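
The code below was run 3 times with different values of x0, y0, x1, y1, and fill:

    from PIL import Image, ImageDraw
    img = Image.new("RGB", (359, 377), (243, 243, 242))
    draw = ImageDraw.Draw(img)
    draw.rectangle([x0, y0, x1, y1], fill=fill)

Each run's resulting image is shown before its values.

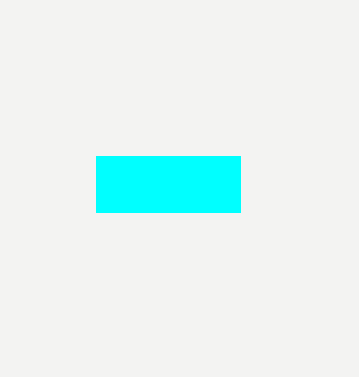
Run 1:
x0 = 96; y0 = 156; x1 = 240; y1 = 212; fill = 'cyan'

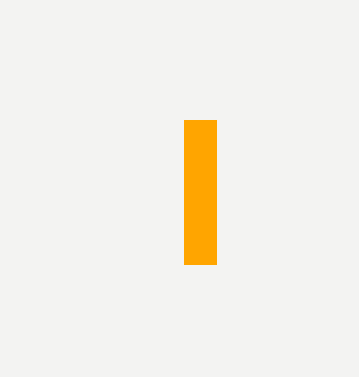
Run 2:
x0 = 184, y0 = 120, x1 = 216, y1 = 264, fill = 'orange'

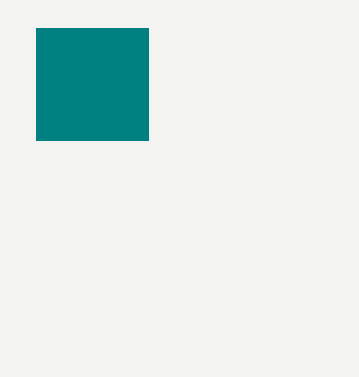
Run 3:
x0 = 36, y0 = 28, x1 = 148, y1 = 140, fill = 'teal'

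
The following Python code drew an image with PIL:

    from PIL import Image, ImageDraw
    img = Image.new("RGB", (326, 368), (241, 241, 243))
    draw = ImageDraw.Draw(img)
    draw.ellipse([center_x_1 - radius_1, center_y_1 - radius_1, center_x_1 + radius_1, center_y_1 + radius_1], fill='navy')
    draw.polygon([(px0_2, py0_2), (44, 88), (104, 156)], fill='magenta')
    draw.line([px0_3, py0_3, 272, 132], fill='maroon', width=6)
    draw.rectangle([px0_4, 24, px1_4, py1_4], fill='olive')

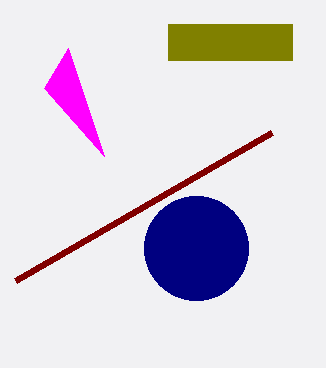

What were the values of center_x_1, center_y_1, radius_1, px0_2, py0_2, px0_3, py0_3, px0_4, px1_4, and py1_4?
center_x_1 = 196, center_y_1 = 248, radius_1 = 52, px0_2 = 68, py0_2 = 48, px0_3 = 16, py0_3 = 280, px0_4 = 168, px1_4 = 292, py1_4 = 60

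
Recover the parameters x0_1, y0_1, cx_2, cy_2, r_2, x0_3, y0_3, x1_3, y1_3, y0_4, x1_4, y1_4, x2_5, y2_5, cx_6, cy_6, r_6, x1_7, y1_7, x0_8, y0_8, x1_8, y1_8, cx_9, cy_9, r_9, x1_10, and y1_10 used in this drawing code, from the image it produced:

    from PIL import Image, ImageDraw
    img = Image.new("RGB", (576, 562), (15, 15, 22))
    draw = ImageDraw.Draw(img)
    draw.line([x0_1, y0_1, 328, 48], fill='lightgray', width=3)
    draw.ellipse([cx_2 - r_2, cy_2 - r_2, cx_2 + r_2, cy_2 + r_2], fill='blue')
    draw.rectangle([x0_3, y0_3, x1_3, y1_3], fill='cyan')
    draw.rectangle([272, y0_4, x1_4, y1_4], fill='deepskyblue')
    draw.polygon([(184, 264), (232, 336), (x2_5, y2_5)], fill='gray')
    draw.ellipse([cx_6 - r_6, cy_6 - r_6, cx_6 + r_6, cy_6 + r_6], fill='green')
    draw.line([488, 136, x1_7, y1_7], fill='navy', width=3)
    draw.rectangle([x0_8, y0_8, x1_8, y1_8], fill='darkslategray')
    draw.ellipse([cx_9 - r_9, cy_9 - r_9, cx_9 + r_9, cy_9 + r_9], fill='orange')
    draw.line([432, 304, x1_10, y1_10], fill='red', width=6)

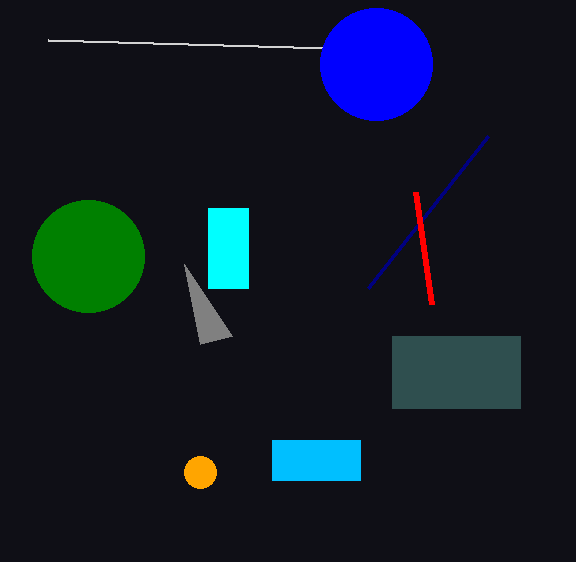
x0_1 = 48; y0_1 = 40; cx_2 = 376; cy_2 = 64; r_2 = 56; x0_3 = 208; y0_3 = 208; x1_3 = 248; y1_3 = 288; y0_4 = 440; x1_4 = 360; y1_4 = 480; x2_5 = 200; y2_5 = 344; cx_6 = 88; cy_6 = 256; r_6 = 56; x1_7 = 368; y1_7 = 288; x0_8 = 392; y0_8 = 336; x1_8 = 520; y1_8 = 408; cx_9 = 200; cy_9 = 472; r_9 = 16; x1_10 = 416; y1_10 = 192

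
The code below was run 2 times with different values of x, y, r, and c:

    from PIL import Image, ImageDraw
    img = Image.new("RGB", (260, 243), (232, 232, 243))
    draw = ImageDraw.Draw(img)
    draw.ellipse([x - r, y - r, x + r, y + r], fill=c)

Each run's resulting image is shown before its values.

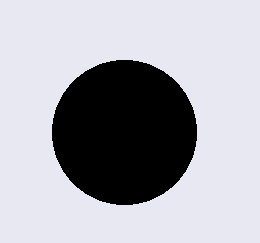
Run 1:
x = 124; y = 132; r = 72; c = 'black'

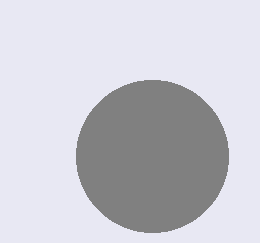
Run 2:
x = 152; y = 156; r = 76; c = 'gray'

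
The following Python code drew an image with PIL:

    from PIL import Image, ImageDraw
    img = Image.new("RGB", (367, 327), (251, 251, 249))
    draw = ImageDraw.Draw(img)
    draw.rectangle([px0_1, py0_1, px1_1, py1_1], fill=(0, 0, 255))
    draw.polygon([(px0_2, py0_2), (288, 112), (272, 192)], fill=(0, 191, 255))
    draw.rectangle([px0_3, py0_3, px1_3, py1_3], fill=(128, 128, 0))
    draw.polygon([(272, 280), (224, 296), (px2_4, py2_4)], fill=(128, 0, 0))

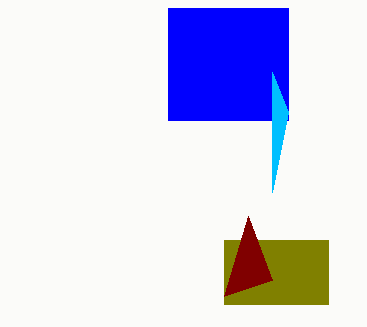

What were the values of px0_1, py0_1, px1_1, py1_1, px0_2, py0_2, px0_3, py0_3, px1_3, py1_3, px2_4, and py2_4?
px0_1 = 168; py0_1 = 8; px1_1 = 288; py1_1 = 120; px0_2 = 272; py0_2 = 72; px0_3 = 224; py0_3 = 240; px1_3 = 328; py1_3 = 304; px2_4 = 248; py2_4 = 216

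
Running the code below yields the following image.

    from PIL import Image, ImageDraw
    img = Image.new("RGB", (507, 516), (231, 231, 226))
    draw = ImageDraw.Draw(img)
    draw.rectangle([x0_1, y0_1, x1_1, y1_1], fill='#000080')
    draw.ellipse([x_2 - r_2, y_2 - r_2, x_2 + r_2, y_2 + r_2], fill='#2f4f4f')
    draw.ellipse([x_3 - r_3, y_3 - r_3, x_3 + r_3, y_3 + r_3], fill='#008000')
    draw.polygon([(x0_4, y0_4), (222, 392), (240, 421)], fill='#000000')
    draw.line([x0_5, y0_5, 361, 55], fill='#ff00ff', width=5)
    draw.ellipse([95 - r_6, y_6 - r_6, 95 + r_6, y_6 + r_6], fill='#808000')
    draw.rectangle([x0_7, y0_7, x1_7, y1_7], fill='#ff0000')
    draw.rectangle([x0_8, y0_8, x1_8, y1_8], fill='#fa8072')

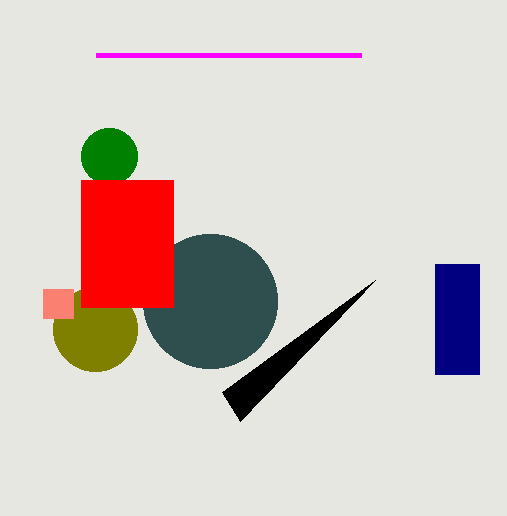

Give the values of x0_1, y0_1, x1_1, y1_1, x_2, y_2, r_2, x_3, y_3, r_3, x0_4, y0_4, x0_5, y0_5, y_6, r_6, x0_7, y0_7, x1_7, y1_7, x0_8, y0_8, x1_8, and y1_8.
x0_1 = 435, y0_1 = 264, x1_1 = 479, y1_1 = 374, x_2 = 210, y_2 = 301, r_2 = 67, x_3 = 109, y_3 = 156, r_3 = 28, x0_4 = 375, y0_4 = 280, x0_5 = 96, y0_5 = 55, y_6 = 329, r_6 = 42, x0_7 = 81, y0_7 = 180, x1_7 = 173, y1_7 = 307, x0_8 = 43, y0_8 = 289, x1_8 = 73, y1_8 = 318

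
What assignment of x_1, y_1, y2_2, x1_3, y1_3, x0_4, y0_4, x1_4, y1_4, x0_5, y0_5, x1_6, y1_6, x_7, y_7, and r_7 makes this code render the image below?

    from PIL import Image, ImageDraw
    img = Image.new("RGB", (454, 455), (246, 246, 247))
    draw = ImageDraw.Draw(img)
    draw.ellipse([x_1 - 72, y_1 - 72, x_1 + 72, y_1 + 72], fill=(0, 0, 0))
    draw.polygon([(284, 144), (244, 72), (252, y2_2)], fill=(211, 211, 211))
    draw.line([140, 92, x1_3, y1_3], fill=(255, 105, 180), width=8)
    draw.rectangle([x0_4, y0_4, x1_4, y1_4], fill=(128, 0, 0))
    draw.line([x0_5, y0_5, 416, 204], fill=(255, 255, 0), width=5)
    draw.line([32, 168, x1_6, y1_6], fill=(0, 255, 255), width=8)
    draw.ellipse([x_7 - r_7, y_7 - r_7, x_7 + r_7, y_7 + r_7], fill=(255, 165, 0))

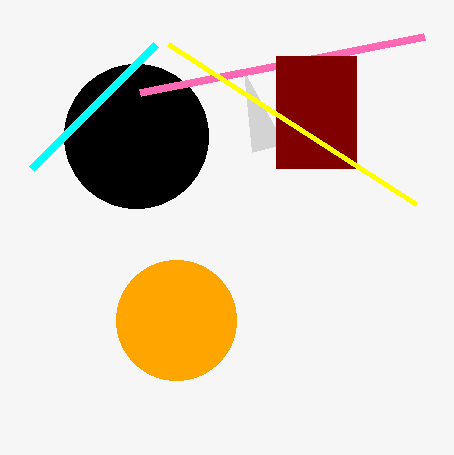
x_1 = 136, y_1 = 136, y2_2 = 152, x1_3 = 424, y1_3 = 36, x0_4 = 276, y0_4 = 56, x1_4 = 356, y1_4 = 168, x0_5 = 168, y0_5 = 44, x1_6 = 156, y1_6 = 44, x_7 = 176, y_7 = 320, r_7 = 60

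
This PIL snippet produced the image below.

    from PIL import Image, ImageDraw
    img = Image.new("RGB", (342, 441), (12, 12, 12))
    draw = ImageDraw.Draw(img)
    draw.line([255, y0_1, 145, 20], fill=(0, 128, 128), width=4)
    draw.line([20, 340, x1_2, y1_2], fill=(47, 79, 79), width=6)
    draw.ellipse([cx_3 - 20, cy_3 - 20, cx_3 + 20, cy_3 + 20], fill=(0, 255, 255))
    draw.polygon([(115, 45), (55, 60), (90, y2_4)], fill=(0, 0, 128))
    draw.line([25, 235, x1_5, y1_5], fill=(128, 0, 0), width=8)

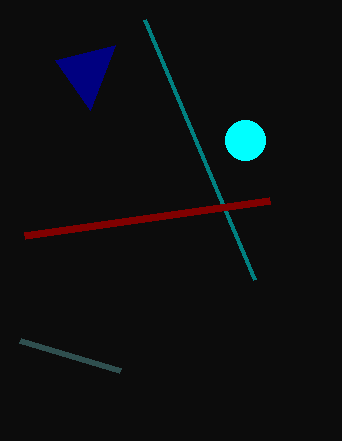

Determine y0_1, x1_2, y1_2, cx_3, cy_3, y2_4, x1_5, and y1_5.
y0_1 = 280
x1_2 = 120
y1_2 = 370
cx_3 = 245
cy_3 = 140
y2_4 = 110
x1_5 = 270
y1_5 = 200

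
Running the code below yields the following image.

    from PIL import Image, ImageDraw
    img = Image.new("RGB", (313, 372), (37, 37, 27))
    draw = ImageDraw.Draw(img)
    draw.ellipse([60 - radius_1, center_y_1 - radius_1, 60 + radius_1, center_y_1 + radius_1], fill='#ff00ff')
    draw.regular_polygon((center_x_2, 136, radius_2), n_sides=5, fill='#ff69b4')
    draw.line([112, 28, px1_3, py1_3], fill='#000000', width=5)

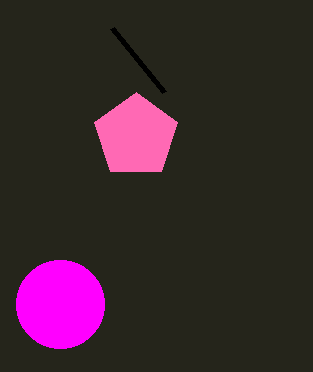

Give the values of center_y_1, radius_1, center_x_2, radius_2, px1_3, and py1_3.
center_y_1 = 304; radius_1 = 44; center_x_2 = 136; radius_2 = 44; px1_3 = 164; py1_3 = 92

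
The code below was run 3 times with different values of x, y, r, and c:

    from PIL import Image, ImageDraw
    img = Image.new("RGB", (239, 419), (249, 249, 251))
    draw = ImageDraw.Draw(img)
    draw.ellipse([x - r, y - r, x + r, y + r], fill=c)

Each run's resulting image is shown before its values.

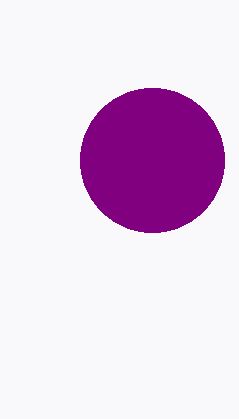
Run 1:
x = 152, y = 160, r = 72, c = 'purple'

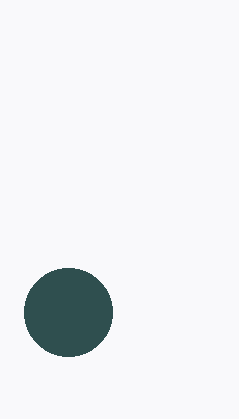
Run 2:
x = 68, y = 312, r = 44, c = 'darkslategray'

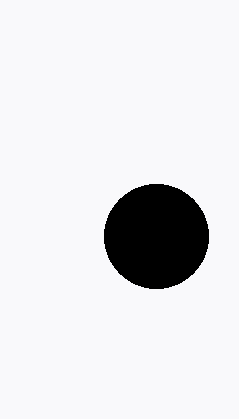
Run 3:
x = 156; y = 236; r = 52; c = 'black'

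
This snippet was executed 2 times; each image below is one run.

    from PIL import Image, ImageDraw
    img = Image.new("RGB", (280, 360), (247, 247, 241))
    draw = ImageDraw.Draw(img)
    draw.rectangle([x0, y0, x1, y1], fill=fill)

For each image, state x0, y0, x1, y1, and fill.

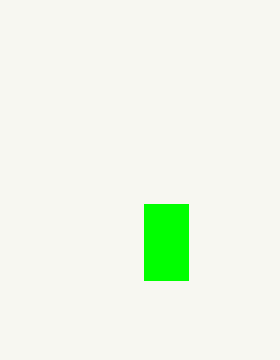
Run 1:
x0 = 144
y0 = 204
x1 = 188
y1 = 280
fill = 'lime'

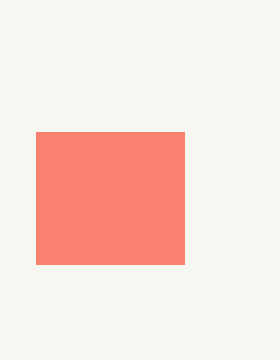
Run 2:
x0 = 36; y0 = 132; x1 = 184; y1 = 264; fill = 'salmon'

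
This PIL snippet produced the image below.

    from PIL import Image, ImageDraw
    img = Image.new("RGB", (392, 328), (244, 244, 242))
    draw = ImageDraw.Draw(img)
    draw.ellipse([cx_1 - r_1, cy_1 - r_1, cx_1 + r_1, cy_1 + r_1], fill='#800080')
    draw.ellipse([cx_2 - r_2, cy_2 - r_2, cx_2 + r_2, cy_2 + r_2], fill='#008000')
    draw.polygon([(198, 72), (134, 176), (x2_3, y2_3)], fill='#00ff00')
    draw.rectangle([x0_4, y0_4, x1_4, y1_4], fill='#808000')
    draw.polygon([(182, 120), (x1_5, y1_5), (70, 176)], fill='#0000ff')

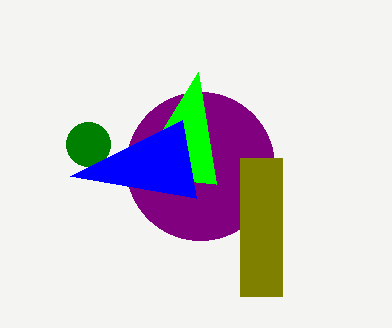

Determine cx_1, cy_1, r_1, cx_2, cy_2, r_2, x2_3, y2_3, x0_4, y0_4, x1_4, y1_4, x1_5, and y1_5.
cx_1 = 200, cy_1 = 166, r_1 = 74, cx_2 = 88, cy_2 = 144, r_2 = 22, x2_3 = 216, y2_3 = 184, x0_4 = 240, y0_4 = 158, x1_4 = 282, y1_4 = 296, x1_5 = 196, y1_5 = 198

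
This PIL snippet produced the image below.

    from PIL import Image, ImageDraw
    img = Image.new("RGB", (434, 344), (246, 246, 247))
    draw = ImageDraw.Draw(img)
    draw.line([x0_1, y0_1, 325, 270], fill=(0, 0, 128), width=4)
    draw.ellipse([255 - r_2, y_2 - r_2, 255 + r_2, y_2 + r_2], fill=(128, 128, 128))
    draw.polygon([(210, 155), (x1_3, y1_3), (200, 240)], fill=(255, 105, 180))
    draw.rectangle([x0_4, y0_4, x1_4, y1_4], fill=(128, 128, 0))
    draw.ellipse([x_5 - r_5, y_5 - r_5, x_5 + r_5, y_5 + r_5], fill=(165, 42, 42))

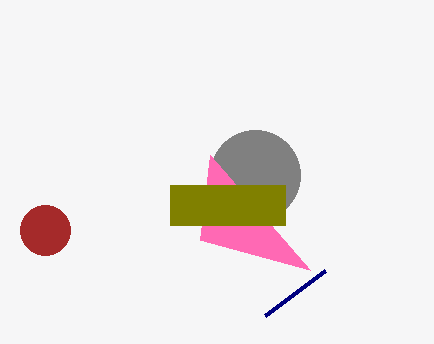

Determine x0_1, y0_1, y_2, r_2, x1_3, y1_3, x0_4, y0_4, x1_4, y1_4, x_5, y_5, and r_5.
x0_1 = 265, y0_1 = 315, y_2 = 175, r_2 = 45, x1_3 = 310, y1_3 = 270, x0_4 = 170, y0_4 = 185, x1_4 = 285, y1_4 = 225, x_5 = 45, y_5 = 230, r_5 = 25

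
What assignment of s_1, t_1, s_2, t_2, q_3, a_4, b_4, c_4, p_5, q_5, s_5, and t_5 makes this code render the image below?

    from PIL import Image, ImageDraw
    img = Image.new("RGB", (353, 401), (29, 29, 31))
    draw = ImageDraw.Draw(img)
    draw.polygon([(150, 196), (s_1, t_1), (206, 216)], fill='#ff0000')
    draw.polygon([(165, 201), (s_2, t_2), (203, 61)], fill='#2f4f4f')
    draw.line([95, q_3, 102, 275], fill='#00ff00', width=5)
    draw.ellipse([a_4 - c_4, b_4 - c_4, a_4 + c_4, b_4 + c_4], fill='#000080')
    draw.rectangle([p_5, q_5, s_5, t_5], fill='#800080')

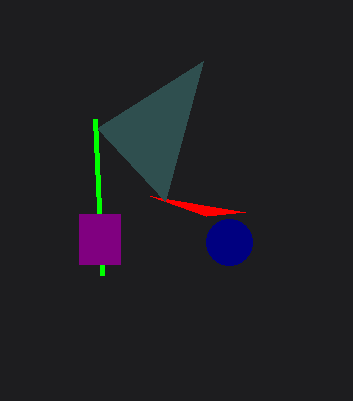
s_1 = 245; t_1 = 212; s_2 = 97; t_2 = 128; q_3 = 119; a_4 = 229; b_4 = 242; c_4 = 23; p_5 = 79; q_5 = 214; s_5 = 120; t_5 = 264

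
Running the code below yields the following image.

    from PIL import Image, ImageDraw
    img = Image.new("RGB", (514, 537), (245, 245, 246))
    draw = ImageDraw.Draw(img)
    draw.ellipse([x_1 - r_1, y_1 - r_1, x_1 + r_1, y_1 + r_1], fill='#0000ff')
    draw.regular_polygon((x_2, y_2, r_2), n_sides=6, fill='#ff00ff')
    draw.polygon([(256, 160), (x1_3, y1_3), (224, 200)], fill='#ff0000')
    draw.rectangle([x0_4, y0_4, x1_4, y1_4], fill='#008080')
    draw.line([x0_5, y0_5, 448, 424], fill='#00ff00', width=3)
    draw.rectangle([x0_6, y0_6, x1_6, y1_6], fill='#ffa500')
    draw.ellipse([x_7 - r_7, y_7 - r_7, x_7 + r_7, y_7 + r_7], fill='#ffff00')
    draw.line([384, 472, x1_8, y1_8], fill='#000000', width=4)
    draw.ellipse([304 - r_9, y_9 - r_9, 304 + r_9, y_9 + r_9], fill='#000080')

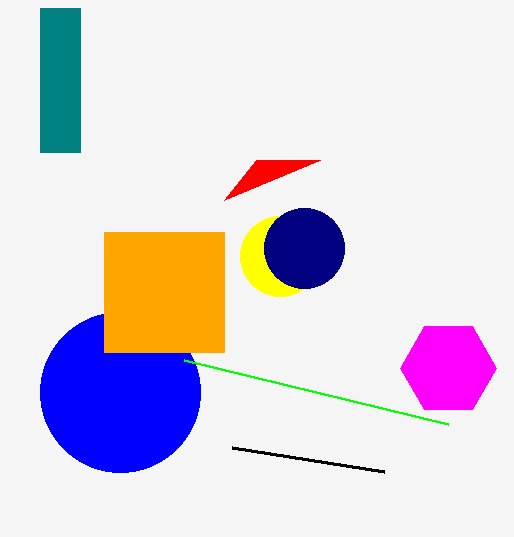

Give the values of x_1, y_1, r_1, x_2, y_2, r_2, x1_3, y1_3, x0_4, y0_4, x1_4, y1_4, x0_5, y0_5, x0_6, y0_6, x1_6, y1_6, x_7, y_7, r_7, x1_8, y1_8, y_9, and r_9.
x_1 = 120, y_1 = 392, r_1 = 80, x_2 = 448, y_2 = 368, r_2 = 48, x1_3 = 320, y1_3 = 160, x0_4 = 40, y0_4 = 8, x1_4 = 80, y1_4 = 152, x0_5 = 184, y0_5 = 360, x0_6 = 104, y0_6 = 232, x1_6 = 224, y1_6 = 352, x_7 = 280, y_7 = 256, r_7 = 40, x1_8 = 232, y1_8 = 448, y_9 = 248, r_9 = 40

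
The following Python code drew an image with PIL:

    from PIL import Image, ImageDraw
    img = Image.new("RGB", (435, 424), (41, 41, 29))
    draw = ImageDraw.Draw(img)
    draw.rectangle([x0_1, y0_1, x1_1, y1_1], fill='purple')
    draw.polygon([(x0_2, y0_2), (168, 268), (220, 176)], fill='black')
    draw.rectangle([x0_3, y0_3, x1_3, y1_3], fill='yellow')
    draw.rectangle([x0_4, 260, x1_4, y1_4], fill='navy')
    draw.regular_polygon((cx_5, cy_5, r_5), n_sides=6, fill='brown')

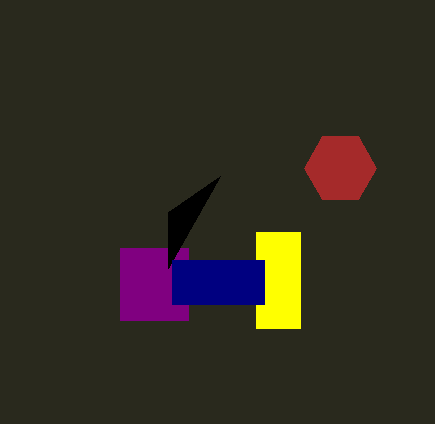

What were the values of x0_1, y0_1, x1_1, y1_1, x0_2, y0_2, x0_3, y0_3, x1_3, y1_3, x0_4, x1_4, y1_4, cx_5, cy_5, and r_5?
x0_1 = 120
y0_1 = 248
x1_1 = 188
y1_1 = 320
x0_2 = 168
y0_2 = 212
x0_3 = 256
y0_3 = 232
x1_3 = 300
y1_3 = 328
x0_4 = 172
x1_4 = 264
y1_4 = 304
cx_5 = 340
cy_5 = 168
r_5 = 36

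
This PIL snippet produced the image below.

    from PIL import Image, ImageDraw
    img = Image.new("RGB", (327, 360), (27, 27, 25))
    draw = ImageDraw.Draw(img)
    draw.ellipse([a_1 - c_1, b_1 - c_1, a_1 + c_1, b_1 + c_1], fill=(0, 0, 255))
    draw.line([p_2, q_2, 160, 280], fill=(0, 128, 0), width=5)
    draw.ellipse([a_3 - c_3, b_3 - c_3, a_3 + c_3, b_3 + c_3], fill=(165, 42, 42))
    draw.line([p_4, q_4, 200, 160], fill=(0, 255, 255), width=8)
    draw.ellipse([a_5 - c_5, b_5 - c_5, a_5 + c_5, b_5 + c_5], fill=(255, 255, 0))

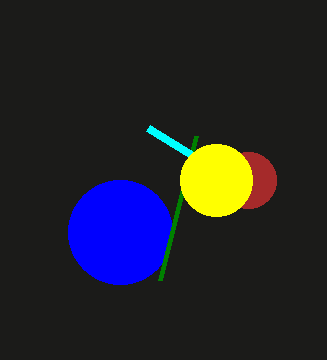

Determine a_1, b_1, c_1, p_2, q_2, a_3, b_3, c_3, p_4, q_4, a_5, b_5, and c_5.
a_1 = 120
b_1 = 232
c_1 = 52
p_2 = 196
q_2 = 136
a_3 = 248
b_3 = 180
c_3 = 28
p_4 = 148
q_4 = 128
a_5 = 216
b_5 = 180
c_5 = 36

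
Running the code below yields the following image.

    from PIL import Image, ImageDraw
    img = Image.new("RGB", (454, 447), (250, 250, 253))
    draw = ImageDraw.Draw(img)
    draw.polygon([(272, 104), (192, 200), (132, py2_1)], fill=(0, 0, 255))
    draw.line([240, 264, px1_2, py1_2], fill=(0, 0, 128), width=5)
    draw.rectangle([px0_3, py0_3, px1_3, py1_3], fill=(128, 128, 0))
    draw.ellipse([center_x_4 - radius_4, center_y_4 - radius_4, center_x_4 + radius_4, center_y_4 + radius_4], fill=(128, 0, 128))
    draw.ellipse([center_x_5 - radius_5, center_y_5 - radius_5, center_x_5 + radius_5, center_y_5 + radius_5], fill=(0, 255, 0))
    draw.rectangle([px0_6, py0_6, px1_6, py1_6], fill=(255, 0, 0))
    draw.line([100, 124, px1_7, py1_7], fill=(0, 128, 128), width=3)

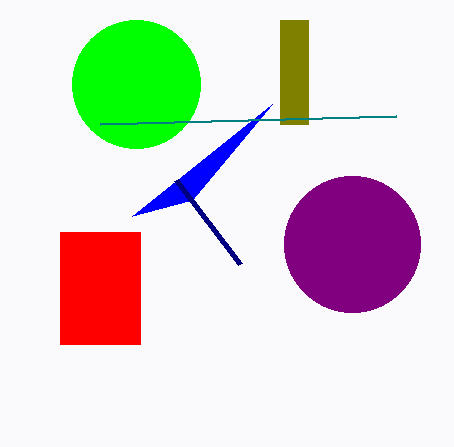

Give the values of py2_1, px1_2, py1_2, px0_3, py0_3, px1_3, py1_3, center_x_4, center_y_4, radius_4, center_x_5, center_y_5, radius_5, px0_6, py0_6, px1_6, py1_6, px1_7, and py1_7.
py2_1 = 216; px1_2 = 176; py1_2 = 180; px0_3 = 280; py0_3 = 20; px1_3 = 308; py1_3 = 124; center_x_4 = 352; center_y_4 = 244; radius_4 = 68; center_x_5 = 136; center_y_5 = 84; radius_5 = 64; px0_6 = 60; py0_6 = 232; px1_6 = 140; py1_6 = 344; px1_7 = 396; py1_7 = 116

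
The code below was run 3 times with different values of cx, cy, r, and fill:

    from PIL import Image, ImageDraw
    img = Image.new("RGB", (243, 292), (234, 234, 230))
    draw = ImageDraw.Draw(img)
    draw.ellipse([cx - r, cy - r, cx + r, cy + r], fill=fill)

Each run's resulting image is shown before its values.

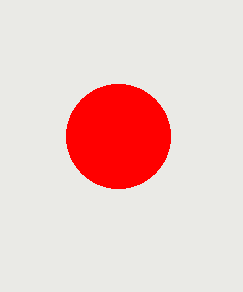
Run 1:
cx = 118
cy = 136
r = 52
fill = 'red'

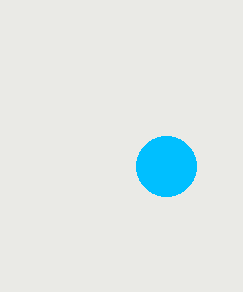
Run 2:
cx = 166; cy = 166; r = 30; fill = 'deepskyblue'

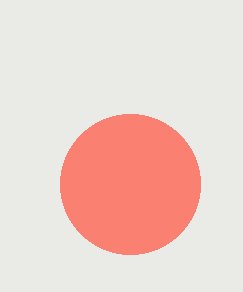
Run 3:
cx = 130
cy = 184
r = 70
fill = 'salmon'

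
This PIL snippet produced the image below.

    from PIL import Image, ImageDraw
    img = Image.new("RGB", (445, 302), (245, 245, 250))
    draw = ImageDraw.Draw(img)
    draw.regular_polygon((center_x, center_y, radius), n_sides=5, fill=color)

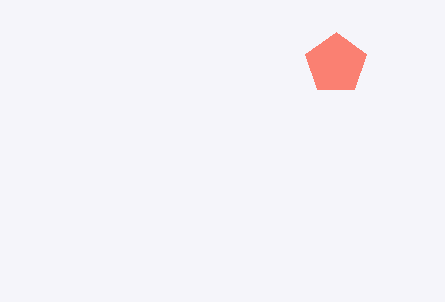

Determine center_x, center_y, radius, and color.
center_x = 336; center_y = 64; radius = 32; color = 'salmon'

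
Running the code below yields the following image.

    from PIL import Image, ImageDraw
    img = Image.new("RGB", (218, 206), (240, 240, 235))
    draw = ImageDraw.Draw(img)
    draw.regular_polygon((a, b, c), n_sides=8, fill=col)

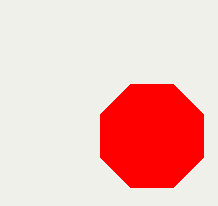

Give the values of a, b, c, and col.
a = 152, b = 136, c = 56, col = 'red'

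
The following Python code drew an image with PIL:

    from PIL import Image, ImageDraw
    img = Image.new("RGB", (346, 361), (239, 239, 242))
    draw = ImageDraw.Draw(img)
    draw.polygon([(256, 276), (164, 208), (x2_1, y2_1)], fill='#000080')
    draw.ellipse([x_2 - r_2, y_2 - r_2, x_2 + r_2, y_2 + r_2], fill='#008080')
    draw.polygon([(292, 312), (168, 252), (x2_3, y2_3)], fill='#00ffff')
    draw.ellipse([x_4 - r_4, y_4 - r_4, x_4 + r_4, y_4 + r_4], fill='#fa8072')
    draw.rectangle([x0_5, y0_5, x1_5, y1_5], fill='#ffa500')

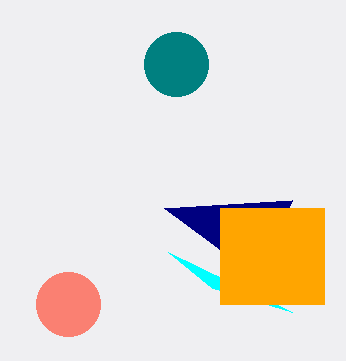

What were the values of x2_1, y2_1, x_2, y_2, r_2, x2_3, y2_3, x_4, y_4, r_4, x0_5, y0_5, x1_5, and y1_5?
x2_1 = 292; y2_1 = 200; x_2 = 176; y_2 = 64; r_2 = 32; x2_3 = 212; y2_3 = 288; x_4 = 68; y_4 = 304; r_4 = 32; x0_5 = 220; y0_5 = 208; x1_5 = 324; y1_5 = 304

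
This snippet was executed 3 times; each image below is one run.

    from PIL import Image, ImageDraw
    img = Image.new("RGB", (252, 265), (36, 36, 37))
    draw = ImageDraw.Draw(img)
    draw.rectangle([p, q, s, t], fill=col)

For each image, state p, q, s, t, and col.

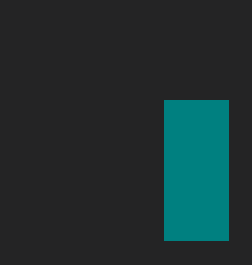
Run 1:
p = 164, q = 100, s = 228, t = 240, col = 'teal'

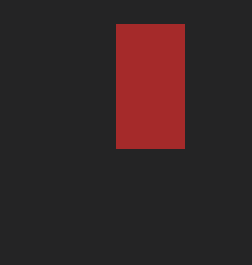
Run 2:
p = 116
q = 24
s = 184
t = 148
col = 'brown'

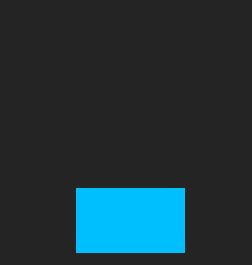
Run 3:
p = 76
q = 188
s = 184
t = 252
col = 'deepskyblue'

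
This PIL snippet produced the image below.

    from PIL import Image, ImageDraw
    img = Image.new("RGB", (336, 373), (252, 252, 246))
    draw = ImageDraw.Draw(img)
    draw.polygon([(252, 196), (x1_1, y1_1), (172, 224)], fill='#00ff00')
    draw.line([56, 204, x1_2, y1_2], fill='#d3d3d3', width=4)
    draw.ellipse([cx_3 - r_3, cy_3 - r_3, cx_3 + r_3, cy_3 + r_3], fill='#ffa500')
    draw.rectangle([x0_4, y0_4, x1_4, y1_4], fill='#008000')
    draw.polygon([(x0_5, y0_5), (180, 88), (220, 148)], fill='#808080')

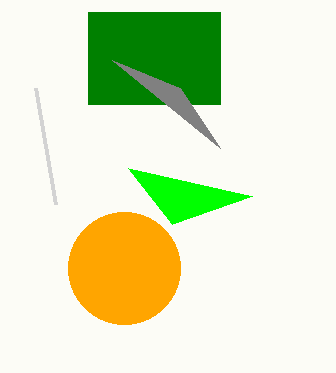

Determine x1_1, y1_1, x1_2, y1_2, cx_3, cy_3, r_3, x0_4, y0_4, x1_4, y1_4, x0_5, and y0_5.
x1_1 = 128
y1_1 = 168
x1_2 = 36
y1_2 = 88
cx_3 = 124
cy_3 = 268
r_3 = 56
x0_4 = 88
y0_4 = 12
x1_4 = 220
y1_4 = 104
x0_5 = 112
y0_5 = 60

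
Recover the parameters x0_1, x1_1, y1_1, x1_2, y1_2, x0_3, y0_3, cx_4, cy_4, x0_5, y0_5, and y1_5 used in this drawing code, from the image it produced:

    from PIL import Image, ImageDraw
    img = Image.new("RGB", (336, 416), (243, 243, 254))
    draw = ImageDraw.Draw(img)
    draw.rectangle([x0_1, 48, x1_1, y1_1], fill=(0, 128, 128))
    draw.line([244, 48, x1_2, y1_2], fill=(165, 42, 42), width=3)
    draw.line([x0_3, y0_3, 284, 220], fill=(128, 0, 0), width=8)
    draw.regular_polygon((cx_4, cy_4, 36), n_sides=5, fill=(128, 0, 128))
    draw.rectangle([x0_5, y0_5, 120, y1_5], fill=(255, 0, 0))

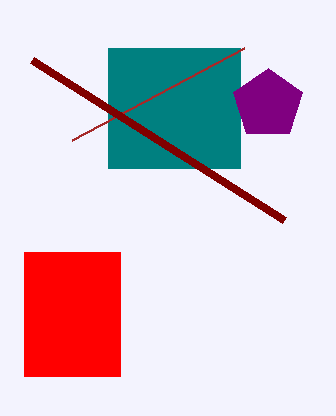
x0_1 = 108, x1_1 = 240, y1_1 = 168, x1_2 = 72, y1_2 = 140, x0_3 = 32, y0_3 = 60, cx_4 = 268, cy_4 = 104, x0_5 = 24, y0_5 = 252, y1_5 = 376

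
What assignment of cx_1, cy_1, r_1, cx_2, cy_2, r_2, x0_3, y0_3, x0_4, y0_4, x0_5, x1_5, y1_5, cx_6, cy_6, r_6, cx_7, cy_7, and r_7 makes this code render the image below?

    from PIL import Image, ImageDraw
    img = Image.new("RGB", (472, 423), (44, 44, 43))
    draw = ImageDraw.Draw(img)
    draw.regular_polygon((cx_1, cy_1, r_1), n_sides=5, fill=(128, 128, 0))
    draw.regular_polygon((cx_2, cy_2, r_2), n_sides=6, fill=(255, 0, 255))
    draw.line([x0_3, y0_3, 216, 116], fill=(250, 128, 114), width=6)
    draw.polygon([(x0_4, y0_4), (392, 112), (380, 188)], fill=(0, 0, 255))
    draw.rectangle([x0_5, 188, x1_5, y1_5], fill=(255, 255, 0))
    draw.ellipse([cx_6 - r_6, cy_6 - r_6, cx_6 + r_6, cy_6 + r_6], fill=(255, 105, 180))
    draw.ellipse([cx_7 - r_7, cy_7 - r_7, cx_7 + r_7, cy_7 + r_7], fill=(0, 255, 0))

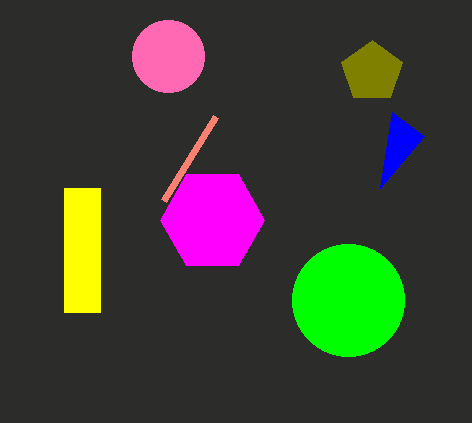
cx_1 = 372; cy_1 = 72; r_1 = 32; cx_2 = 212; cy_2 = 220; r_2 = 52; x0_3 = 164; y0_3 = 200; x0_4 = 424; y0_4 = 136; x0_5 = 64; x1_5 = 100; y1_5 = 312; cx_6 = 168; cy_6 = 56; r_6 = 36; cx_7 = 348; cy_7 = 300; r_7 = 56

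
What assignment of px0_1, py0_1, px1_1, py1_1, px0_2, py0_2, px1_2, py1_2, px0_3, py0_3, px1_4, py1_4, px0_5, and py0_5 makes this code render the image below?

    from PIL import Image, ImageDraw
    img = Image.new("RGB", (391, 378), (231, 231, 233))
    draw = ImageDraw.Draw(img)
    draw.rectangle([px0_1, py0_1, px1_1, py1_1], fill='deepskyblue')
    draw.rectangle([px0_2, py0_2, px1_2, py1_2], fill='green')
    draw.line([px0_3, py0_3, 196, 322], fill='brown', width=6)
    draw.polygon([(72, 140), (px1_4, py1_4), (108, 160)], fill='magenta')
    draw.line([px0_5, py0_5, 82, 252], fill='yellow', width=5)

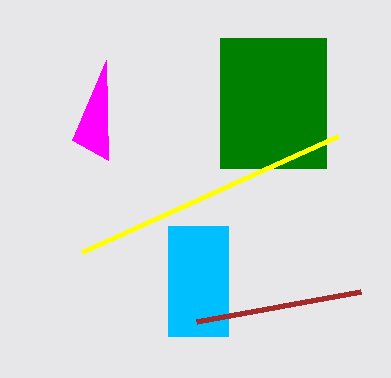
px0_1 = 168; py0_1 = 226; px1_1 = 228; py1_1 = 336; px0_2 = 220; py0_2 = 38; px1_2 = 326; py1_2 = 168; px0_3 = 360; py0_3 = 292; px1_4 = 106; py1_4 = 60; px0_5 = 338; py0_5 = 136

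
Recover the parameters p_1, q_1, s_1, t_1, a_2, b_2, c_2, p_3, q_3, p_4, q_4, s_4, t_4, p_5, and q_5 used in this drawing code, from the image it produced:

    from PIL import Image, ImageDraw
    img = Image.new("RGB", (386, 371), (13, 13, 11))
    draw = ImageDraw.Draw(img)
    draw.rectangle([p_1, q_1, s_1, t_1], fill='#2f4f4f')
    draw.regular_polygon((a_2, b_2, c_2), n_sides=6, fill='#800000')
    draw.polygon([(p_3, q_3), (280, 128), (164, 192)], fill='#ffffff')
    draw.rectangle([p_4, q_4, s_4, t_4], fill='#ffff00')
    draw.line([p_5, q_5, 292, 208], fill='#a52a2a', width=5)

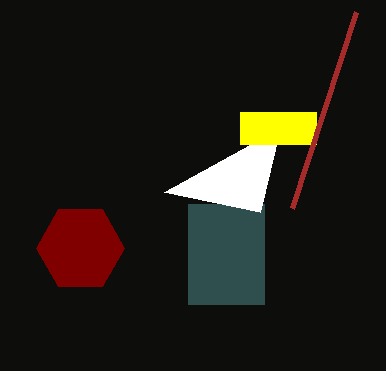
p_1 = 188; q_1 = 204; s_1 = 264; t_1 = 304; a_2 = 80; b_2 = 248; c_2 = 44; p_3 = 260; q_3 = 212; p_4 = 240; q_4 = 112; s_4 = 316; t_4 = 144; p_5 = 356; q_5 = 12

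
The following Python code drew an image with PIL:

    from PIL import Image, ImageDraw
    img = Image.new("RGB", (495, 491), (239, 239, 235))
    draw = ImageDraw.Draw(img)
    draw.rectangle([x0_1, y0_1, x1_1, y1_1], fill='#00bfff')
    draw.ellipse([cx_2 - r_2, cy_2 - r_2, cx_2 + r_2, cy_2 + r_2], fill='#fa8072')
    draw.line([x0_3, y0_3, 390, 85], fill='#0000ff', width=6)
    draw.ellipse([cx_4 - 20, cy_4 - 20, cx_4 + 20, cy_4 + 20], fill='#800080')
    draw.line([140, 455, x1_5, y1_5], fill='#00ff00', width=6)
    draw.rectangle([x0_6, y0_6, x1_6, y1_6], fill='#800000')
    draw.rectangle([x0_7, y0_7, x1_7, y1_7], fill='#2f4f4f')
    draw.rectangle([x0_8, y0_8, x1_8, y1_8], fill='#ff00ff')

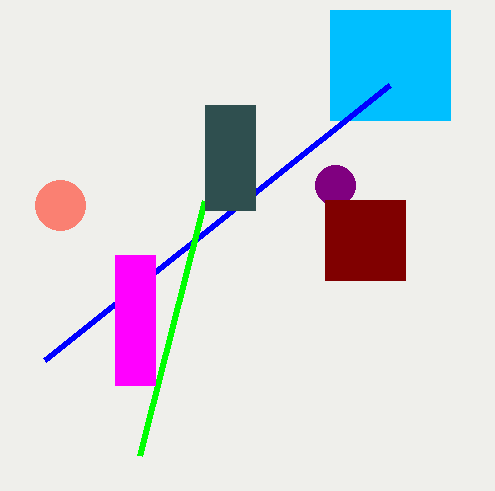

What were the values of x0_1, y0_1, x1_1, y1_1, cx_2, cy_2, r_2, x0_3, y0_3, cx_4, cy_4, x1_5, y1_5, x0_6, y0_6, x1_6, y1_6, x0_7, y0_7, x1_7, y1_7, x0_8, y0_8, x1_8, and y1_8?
x0_1 = 330
y0_1 = 10
x1_1 = 450
y1_1 = 120
cx_2 = 60
cy_2 = 205
r_2 = 25
x0_3 = 45
y0_3 = 360
cx_4 = 335
cy_4 = 185
x1_5 = 205
y1_5 = 200
x0_6 = 325
y0_6 = 200
x1_6 = 405
y1_6 = 280
x0_7 = 205
y0_7 = 105
x1_7 = 255
y1_7 = 210
x0_8 = 115
y0_8 = 255
x1_8 = 155
y1_8 = 385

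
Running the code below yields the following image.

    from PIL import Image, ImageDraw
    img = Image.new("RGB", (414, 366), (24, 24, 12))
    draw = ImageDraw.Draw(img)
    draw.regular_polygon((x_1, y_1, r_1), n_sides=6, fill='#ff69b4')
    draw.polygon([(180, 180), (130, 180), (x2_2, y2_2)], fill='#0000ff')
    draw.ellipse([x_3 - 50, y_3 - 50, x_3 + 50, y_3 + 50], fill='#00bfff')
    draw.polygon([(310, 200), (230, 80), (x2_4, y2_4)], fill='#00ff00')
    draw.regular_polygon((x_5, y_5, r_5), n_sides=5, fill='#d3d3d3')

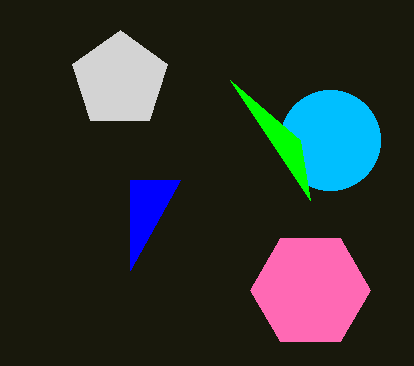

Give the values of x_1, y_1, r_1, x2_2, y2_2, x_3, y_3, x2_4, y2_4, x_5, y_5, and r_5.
x_1 = 310; y_1 = 290; r_1 = 60; x2_2 = 130; y2_2 = 270; x_3 = 330; y_3 = 140; x2_4 = 300; y2_4 = 140; x_5 = 120; y_5 = 80; r_5 = 50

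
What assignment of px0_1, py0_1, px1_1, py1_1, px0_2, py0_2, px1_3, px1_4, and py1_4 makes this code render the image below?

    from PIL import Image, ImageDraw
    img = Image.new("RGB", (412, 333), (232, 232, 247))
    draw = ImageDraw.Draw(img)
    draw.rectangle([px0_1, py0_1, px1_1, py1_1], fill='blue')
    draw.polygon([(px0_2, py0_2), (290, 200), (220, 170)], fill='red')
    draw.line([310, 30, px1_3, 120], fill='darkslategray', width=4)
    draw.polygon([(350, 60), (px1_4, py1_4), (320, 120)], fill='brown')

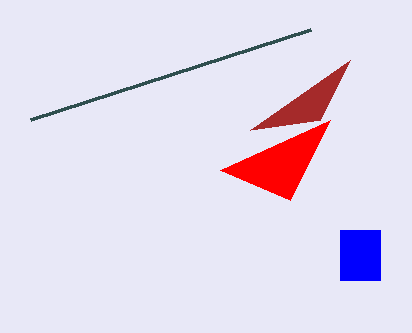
px0_1 = 340
py0_1 = 230
px1_1 = 380
py1_1 = 280
px0_2 = 330
py0_2 = 120
px1_3 = 30
px1_4 = 250
py1_4 = 130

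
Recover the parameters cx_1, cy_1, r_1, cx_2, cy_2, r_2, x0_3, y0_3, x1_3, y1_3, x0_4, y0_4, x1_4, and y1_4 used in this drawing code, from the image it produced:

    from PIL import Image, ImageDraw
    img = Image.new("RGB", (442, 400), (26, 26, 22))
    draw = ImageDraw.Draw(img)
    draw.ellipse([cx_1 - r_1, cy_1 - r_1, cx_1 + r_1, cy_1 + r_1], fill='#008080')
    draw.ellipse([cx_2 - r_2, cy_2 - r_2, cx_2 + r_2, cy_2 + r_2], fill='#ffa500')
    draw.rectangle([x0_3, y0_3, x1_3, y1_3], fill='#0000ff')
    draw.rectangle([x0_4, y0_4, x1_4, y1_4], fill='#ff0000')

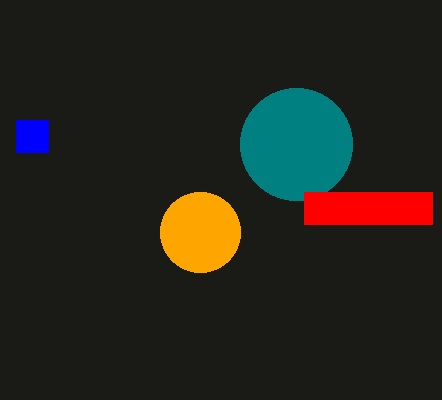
cx_1 = 296
cy_1 = 144
r_1 = 56
cx_2 = 200
cy_2 = 232
r_2 = 40
x0_3 = 16
y0_3 = 120
x1_3 = 48
y1_3 = 152
x0_4 = 304
y0_4 = 192
x1_4 = 432
y1_4 = 224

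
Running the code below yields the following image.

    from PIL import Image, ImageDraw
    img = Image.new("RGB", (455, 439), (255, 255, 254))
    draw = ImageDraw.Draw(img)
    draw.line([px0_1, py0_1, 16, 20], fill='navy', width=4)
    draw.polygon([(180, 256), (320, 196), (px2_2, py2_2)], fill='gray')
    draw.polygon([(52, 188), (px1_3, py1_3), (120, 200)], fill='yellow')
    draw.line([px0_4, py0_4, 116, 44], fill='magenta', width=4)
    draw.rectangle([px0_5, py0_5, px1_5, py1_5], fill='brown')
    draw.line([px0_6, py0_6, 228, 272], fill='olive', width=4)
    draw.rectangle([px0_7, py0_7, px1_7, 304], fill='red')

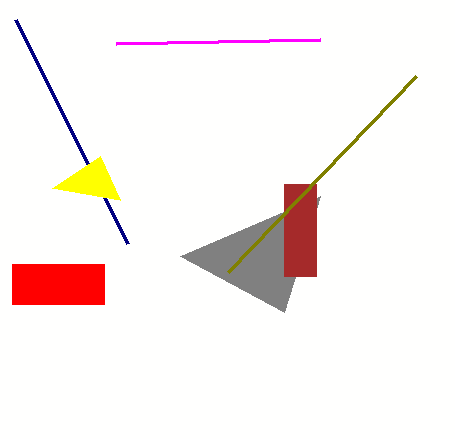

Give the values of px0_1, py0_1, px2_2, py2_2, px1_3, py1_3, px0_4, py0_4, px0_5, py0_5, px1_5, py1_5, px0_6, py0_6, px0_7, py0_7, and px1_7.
px0_1 = 128, py0_1 = 244, px2_2 = 284, py2_2 = 312, px1_3 = 100, py1_3 = 156, px0_4 = 320, py0_4 = 40, px0_5 = 284, py0_5 = 184, px1_5 = 316, py1_5 = 276, px0_6 = 416, py0_6 = 76, px0_7 = 12, py0_7 = 264, px1_7 = 104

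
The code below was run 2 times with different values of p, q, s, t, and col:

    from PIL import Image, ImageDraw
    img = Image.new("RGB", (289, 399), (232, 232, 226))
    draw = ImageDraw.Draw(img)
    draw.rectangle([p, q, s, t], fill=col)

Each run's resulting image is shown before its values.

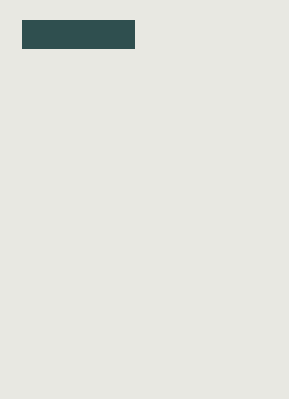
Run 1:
p = 22, q = 20, s = 134, t = 48, col = 'darkslategray'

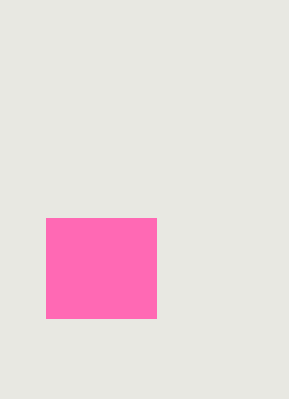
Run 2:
p = 46, q = 218, s = 156, t = 318, col = 'hotpink'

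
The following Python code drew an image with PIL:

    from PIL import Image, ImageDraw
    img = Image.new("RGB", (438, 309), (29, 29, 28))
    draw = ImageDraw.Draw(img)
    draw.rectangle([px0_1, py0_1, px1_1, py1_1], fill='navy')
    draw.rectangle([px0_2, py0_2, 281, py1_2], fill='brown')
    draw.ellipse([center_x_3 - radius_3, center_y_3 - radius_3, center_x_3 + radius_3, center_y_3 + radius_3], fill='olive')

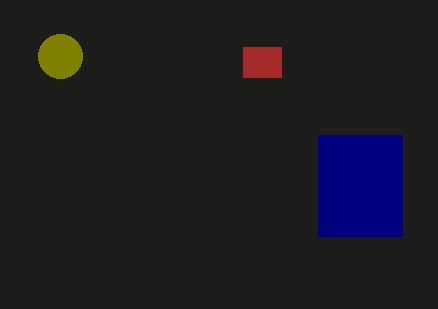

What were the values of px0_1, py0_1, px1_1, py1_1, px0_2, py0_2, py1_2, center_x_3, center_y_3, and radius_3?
px0_1 = 318
py0_1 = 135
px1_1 = 402
py1_1 = 236
px0_2 = 243
py0_2 = 47
py1_2 = 77
center_x_3 = 60
center_y_3 = 56
radius_3 = 22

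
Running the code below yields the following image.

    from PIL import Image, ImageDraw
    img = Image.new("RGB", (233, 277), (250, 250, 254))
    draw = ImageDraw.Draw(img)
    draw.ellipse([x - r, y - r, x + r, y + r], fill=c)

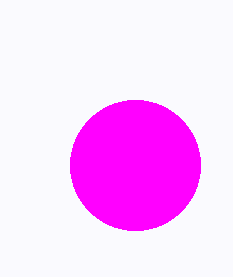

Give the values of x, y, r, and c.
x = 135
y = 165
r = 65
c = 'magenta'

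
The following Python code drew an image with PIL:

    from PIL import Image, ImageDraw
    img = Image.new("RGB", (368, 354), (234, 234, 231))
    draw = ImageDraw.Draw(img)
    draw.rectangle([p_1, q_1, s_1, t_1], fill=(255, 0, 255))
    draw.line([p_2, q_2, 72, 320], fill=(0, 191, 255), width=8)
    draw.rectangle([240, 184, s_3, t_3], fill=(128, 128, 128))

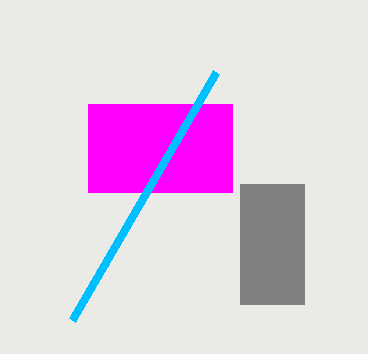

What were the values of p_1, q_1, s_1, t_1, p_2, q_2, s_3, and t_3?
p_1 = 88
q_1 = 104
s_1 = 232
t_1 = 192
p_2 = 216
q_2 = 72
s_3 = 304
t_3 = 304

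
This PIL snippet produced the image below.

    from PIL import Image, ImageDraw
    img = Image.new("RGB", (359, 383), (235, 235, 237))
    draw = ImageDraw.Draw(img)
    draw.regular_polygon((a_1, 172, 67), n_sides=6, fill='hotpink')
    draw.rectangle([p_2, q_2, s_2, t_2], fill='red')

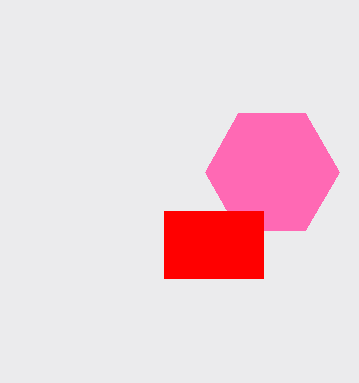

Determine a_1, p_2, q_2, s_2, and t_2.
a_1 = 272; p_2 = 164; q_2 = 211; s_2 = 263; t_2 = 278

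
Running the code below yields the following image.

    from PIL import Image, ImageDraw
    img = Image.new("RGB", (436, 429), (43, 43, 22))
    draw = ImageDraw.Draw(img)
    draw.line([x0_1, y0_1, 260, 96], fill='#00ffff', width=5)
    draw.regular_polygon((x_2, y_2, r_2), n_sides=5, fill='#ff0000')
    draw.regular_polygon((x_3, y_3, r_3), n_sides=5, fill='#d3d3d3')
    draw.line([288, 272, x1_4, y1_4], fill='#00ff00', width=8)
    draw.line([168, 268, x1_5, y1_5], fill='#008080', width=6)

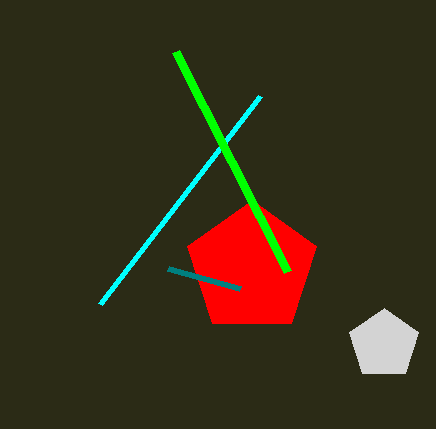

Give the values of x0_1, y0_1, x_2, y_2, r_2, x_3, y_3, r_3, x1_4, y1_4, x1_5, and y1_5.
x0_1 = 100
y0_1 = 304
x_2 = 252
y_2 = 268
r_2 = 68
x_3 = 384
y_3 = 344
r_3 = 36
x1_4 = 176
y1_4 = 52
x1_5 = 240
y1_5 = 288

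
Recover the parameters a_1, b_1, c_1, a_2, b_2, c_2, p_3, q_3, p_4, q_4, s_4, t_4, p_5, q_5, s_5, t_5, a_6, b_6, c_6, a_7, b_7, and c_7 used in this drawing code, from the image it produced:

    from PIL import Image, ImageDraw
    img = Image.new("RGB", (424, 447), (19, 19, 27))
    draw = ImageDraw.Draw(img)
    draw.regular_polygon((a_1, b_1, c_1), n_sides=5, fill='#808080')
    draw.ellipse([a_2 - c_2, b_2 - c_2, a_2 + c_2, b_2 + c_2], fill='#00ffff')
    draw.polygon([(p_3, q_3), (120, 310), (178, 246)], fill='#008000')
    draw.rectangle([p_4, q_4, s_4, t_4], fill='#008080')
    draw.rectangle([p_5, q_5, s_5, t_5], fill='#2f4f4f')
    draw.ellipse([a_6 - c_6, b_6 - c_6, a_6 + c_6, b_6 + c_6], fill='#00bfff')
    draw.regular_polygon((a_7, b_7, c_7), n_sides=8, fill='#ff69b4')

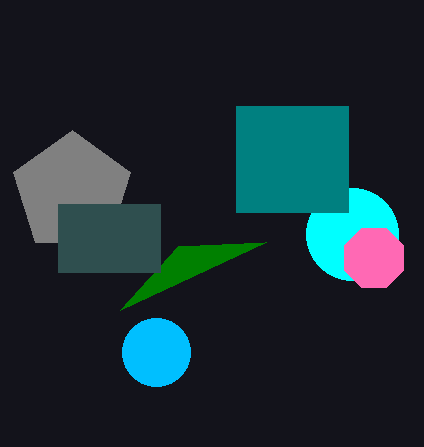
a_1 = 72
b_1 = 192
c_1 = 62
a_2 = 352
b_2 = 234
c_2 = 46
p_3 = 266
q_3 = 242
p_4 = 236
q_4 = 106
s_4 = 348
t_4 = 212
p_5 = 58
q_5 = 204
s_5 = 160
t_5 = 272
a_6 = 156
b_6 = 352
c_6 = 34
a_7 = 374
b_7 = 258
c_7 = 32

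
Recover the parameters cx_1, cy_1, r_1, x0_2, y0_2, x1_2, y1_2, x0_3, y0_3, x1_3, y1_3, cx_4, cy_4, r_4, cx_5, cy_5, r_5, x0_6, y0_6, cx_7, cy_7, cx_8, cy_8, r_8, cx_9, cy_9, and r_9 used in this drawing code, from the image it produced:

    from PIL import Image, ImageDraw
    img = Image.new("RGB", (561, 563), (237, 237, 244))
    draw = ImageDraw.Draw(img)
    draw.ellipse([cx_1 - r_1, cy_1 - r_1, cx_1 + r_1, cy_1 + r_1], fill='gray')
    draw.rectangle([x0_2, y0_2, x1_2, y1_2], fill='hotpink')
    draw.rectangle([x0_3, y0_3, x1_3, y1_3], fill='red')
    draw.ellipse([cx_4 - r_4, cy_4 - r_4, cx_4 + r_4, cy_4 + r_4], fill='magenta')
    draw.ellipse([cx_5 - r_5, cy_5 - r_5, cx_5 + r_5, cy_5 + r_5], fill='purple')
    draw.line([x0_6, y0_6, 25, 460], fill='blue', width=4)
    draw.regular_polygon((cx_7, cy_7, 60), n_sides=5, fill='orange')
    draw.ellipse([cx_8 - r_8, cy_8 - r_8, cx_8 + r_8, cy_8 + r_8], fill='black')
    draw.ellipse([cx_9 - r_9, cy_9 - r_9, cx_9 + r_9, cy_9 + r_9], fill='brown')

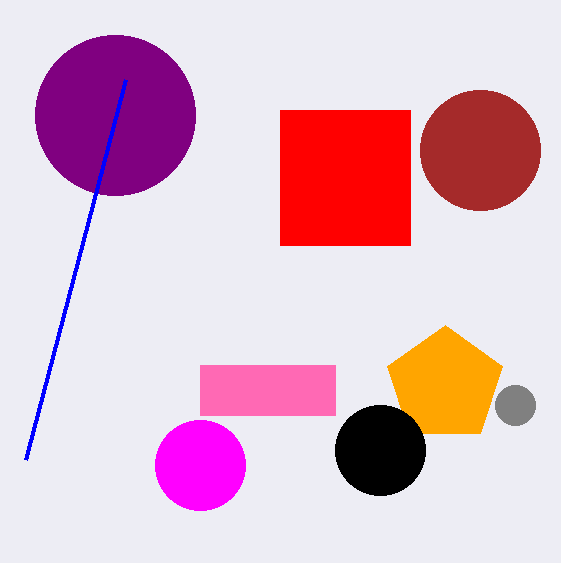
cx_1 = 515; cy_1 = 405; r_1 = 20; x0_2 = 200; y0_2 = 365; x1_2 = 335; y1_2 = 415; x0_3 = 280; y0_3 = 110; x1_3 = 410; y1_3 = 245; cx_4 = 200; cy_4 = 465; r_4 = 45; cx_5 = 115; cy_5 = 115; r_5 = 80; x0_6 = 125; y0_6 = 80; cx_7 = 445; cy_7 = 385; cx_8 = 380; cy_8 = 450; r_8 = 45; cx_9 = 480; cy_9 = 150; r_9 = 60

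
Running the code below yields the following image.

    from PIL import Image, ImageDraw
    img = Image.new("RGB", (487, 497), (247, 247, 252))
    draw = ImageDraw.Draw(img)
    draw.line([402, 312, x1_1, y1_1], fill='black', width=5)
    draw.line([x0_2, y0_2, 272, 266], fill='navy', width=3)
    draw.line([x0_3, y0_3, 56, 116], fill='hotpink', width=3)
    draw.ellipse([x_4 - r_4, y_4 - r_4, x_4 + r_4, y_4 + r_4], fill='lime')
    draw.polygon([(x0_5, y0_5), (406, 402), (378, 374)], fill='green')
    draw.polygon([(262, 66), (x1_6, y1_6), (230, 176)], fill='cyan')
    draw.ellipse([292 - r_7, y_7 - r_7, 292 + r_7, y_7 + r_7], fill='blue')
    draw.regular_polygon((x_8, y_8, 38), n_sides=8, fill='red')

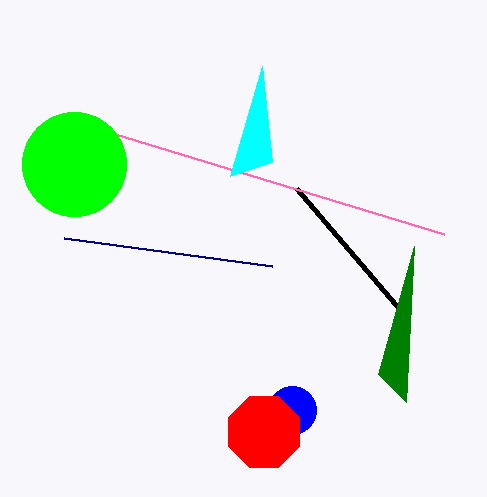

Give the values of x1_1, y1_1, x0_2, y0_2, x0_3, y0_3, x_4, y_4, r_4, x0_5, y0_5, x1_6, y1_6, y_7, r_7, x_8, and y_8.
x1_1 = 296, y1_1 = 188, x0_2 = 64, y0_2 = 238, x0_3 = 444, y0_3 = 234, x_4 = 74, y_4 = 164, r_4 = 52, x0_5 = 414, y0_5 = 246, x1_6 = 272, y1_6 = 162, y_7 = 410, r_7 = 24, x_8 = 264, y_8 = 432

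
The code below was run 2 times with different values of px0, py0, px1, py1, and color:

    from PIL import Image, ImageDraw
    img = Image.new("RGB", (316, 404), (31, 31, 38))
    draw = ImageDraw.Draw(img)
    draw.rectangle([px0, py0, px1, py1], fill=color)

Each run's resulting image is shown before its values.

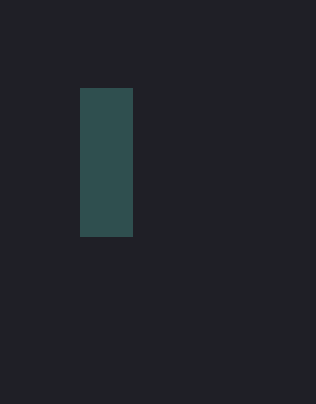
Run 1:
px0 = 80
py0 = 88
px1 = 132
py1 = 236
color = 'darkslategray'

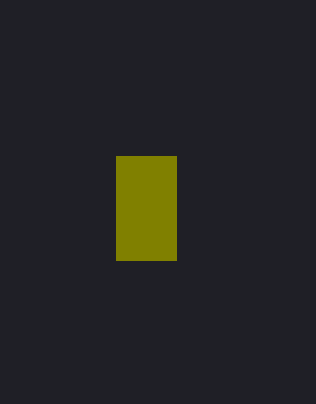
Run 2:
px0 = 116; py0 = 156; px1 = 176; py1 = 260; color = 'olive'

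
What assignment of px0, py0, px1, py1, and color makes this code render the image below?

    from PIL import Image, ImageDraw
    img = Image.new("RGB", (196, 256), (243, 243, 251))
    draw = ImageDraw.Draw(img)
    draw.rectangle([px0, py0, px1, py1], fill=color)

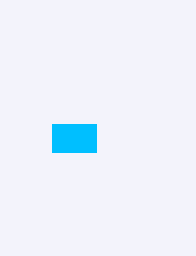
px0 = 52; py0 = 124; px1 = 96; py1 = 152; color = 'deepskyblue'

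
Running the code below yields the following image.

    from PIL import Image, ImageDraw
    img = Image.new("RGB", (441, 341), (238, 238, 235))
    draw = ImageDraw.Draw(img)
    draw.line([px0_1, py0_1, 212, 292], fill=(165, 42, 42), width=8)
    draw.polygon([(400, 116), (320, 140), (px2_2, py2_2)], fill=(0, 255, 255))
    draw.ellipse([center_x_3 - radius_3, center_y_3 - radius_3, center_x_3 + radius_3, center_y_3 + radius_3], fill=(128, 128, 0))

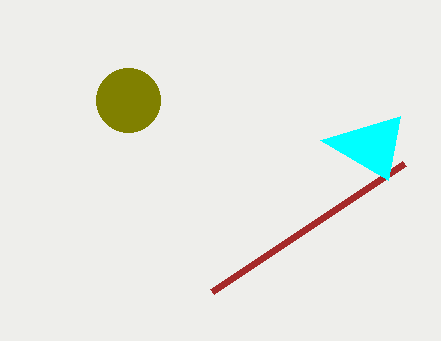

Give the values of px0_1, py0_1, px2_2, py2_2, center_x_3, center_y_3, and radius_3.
px0_1 = 404
py0_1 = 164
px2_2 = 388
py2_2 = 180
center_x_3 = 128
center_y_3 = 100
radius_3 = 32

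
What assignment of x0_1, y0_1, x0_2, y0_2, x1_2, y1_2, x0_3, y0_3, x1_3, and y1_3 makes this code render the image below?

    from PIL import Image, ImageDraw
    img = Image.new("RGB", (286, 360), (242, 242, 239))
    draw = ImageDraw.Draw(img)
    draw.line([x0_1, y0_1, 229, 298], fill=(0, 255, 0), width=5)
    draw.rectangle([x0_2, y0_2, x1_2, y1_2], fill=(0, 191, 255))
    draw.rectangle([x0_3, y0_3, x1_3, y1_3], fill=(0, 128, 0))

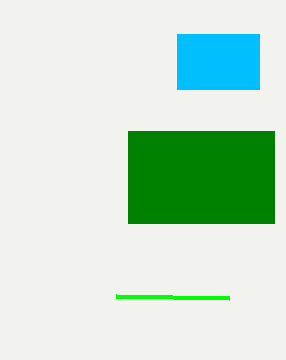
x0_1 = 116
y0_1 = 296
x0_2 = 177
y0_2 = 34
x1_2 = 259
y1_2 = 89
x0_3 = 128
y0_3 = 131
x1_3 = 274
y1_3 = 223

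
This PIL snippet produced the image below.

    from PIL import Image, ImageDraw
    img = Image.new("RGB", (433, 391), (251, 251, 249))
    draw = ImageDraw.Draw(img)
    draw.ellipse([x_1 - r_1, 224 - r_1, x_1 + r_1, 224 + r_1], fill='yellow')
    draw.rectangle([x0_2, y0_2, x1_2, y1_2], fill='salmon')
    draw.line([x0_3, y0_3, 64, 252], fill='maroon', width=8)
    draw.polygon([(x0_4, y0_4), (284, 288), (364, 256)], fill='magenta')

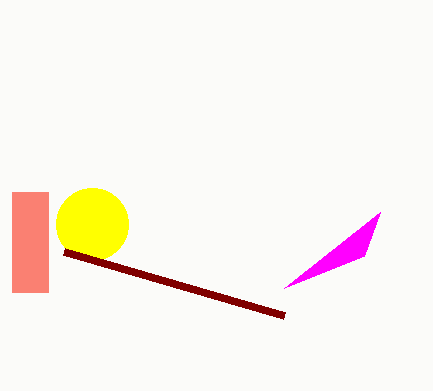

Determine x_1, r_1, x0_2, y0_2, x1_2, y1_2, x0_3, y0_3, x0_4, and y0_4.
x_1 = 92
r_1 = 36
x0_2 = 12
y0_2 = 192
x1_2 = 48
y1_2 = 292
x0_3 = 284
y0_3 = 316
x0_4 = 380
y0_4 = 212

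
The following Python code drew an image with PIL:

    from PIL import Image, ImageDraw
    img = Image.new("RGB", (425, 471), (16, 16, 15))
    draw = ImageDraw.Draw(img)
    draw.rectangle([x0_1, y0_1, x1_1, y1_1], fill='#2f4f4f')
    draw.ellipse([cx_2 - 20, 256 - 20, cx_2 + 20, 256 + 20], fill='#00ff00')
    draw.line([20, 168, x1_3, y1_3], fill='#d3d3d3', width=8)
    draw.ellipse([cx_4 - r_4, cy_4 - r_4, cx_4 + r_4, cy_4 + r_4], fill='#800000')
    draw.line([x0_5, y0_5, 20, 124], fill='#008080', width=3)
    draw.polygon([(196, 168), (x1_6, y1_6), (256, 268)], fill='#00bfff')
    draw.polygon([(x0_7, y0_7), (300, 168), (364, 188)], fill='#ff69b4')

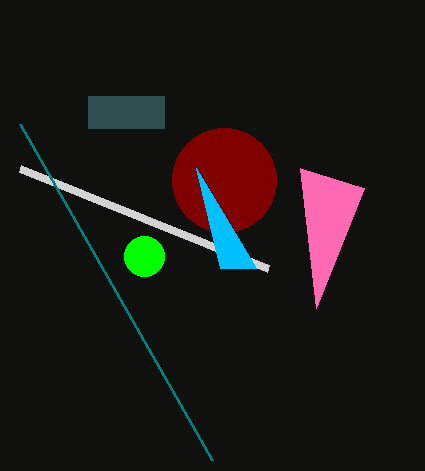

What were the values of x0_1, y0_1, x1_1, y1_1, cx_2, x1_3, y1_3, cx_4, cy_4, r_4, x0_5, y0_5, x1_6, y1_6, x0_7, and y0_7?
x0_1 = 88, y0_1 = 96, x1_1 = 164, y1_1 = 128, cx_2 = 144, x1_3 = 268, y1_3 = 268, cx_4 = 224, cy_4 = 180, r_4 = 52, x0_5 = 212, y0_5 = 460, x1_6 = 220, y1_6 = 268, x0_7 = 316, y0_7 = 308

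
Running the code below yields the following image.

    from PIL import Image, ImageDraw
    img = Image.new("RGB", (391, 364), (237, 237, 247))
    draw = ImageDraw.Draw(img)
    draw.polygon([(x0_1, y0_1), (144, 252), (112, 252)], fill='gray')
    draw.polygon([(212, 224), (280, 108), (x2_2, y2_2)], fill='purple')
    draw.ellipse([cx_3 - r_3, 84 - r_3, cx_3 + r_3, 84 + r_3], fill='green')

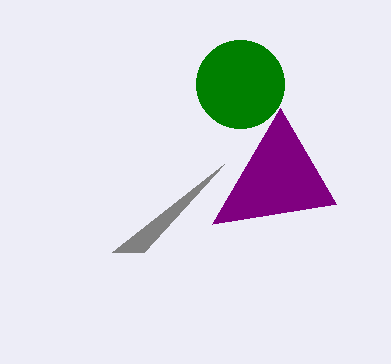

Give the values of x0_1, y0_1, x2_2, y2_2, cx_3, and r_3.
x0_1 = 224; y0_1 = 164; x2_2 = 336; y2_2 = 204; cx_3 = 240; r_3 = 44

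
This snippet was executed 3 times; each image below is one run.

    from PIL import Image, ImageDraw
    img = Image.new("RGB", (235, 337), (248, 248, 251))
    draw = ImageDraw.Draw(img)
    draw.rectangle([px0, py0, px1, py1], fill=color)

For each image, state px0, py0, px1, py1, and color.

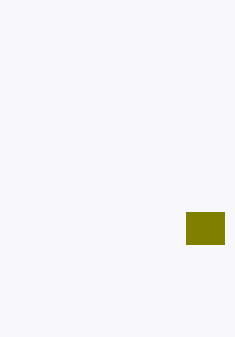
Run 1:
px0 = 186, py0 = 212, px1 = 224, py1 = 244, color = 'olive'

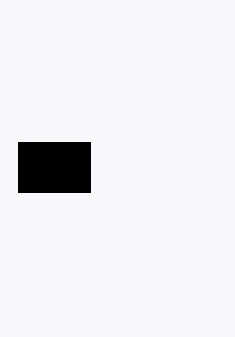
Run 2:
px0 = 18
py0 = 142
px1 = 90
py1 = 192
color = 'black'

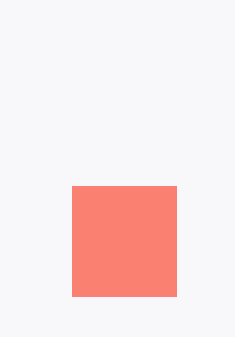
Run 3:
px0 = 72
py0 = 186
px1 = 176
py1 = 296
color = 'salmon'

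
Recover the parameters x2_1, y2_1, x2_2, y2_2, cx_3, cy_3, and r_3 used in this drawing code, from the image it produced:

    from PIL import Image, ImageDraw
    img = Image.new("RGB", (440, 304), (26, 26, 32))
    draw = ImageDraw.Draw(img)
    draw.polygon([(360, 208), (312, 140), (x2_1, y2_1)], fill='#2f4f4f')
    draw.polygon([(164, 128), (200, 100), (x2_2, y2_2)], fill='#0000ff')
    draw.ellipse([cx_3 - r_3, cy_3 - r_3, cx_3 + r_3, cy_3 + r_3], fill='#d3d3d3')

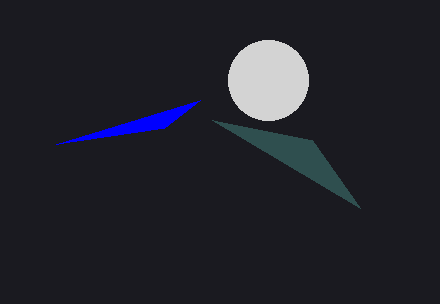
x2_1 = 212; y2_1 = 120; x2_2 = 56; y2_2 = 144; cx_3 = 268; cy_3 = 80; r_3 = 40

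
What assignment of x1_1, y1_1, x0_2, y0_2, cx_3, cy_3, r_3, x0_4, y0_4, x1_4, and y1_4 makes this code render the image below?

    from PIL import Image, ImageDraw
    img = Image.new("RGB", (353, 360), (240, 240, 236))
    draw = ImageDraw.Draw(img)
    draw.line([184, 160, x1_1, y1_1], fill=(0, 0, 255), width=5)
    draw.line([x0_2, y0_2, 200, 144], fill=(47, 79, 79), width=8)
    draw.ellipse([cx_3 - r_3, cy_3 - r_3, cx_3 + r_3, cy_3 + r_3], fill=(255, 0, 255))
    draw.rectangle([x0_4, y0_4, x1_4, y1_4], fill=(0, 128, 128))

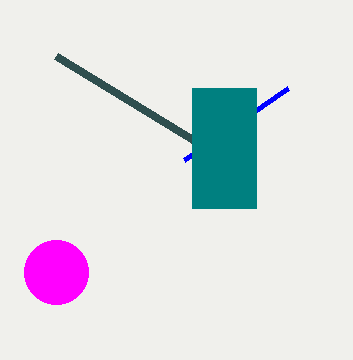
x1_1 = 288; y1_1 = 88; x0_2 = 56; y0_2 = 56; cx_3 = 56; cy_3 = 272; r_3 = 32; x0_4 = 192; y0_4 = 88; x1_4 = 256; y1_4 = 208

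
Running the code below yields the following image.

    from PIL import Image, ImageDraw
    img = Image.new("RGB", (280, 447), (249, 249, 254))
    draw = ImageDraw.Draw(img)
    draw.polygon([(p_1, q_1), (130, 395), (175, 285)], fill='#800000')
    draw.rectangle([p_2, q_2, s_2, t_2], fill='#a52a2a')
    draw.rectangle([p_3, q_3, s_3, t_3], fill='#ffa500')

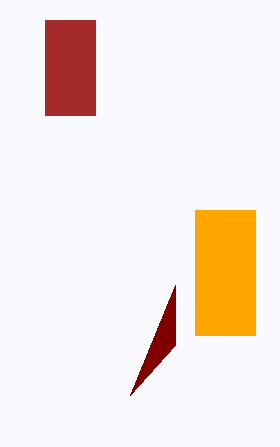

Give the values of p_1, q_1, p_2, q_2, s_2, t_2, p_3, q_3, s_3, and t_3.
p_1 = 175
q_1 = 345
p_2 = 45
q_2 = 20
s_2 = 95
t_2 = 115
p_3 = 195
q_3 = 210
s_3 = 255
t_3 = 335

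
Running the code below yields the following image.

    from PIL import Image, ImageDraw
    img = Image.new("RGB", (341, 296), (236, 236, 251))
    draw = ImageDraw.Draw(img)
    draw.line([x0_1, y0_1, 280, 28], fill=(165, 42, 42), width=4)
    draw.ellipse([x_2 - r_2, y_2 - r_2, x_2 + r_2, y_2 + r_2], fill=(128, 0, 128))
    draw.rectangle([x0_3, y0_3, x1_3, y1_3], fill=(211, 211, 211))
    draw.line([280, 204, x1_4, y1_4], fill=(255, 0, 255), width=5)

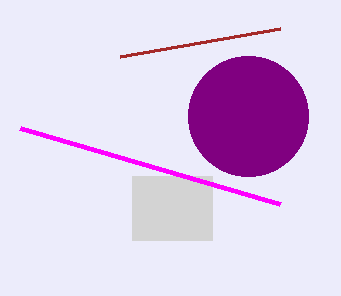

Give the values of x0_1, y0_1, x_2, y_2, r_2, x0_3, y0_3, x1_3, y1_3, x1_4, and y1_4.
x0_1 = 120, y0_1 = 56, x_2 = 248, y_2 = 116, r_2 = 60, x0_3 = 132, y0_3 = 176, x1_3 = 212, y1_3 = 240, x1_4 = 20, y1_4 = 128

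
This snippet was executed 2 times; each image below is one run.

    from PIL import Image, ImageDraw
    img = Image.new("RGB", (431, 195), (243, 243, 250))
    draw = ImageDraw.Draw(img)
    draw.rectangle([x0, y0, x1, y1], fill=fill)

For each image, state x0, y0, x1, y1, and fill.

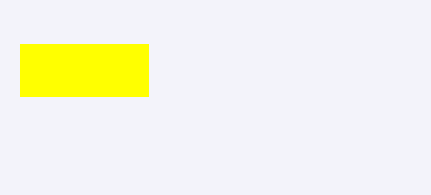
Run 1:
x0 = 20, y0 = 44, x1 = 148, y1 = 96, fill = 'yellow'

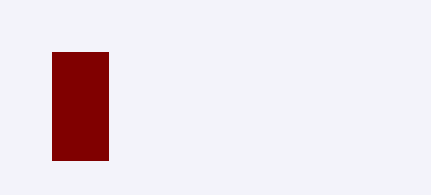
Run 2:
x0 = 52, y0 = 52, x1 = 108, y1 = 160, fill = 'maroon'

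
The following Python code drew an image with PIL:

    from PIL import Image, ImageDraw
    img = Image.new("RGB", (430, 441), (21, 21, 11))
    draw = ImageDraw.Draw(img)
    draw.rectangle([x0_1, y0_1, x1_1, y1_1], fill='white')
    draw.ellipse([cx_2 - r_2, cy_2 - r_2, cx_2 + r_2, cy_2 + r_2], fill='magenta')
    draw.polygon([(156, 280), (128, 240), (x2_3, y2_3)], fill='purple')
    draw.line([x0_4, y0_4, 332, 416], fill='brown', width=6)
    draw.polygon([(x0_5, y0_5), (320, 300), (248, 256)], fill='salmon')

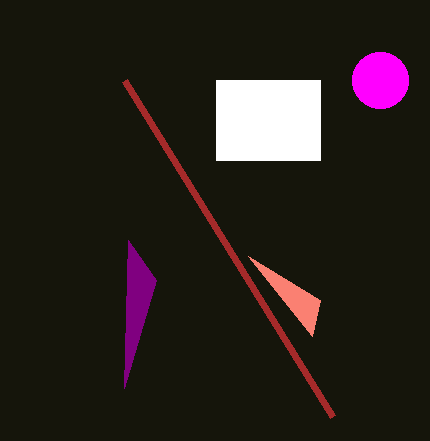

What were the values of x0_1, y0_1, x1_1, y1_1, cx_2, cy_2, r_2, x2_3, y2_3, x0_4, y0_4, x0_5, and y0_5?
x0_1 = 216; y0_1 = 80; x1_1 = 320; y1_1 = 160; cx_2 = 380; cy_2 = 80; r_2 = 28; x2_3 = 124; y2_3 = 388; x0_4 = 124; y0_4 = 80; x0_5 = 312; y0_5 = 336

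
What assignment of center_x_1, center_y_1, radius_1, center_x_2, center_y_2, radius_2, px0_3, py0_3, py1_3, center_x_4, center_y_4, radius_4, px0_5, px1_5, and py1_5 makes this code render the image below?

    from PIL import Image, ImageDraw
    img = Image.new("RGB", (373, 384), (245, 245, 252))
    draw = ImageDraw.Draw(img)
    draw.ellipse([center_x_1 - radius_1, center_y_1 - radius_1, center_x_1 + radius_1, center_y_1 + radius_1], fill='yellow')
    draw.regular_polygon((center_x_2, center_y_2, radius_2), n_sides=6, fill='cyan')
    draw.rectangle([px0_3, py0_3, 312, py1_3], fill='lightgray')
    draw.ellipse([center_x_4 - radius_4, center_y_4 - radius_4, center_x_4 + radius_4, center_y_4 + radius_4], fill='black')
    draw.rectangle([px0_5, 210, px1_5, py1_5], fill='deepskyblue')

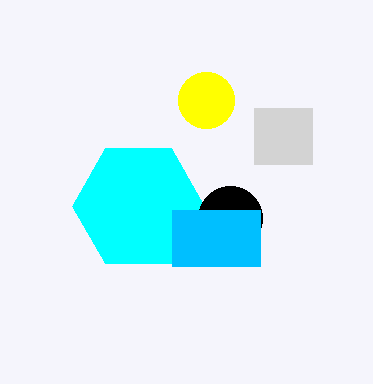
center_x_1 = 206
center_y_1 = 100
radius_1 = 28
center_x_2 = 138
center_y_2 = 206
radius_2 = 66
px0_3 = 254
py0_3 = 108
py1_3 = 164
center_x_4 = 230
center_y_4 = 218
radius_4 = 32
px0_5 = 172
px1_5 = 260
py1_5 = 266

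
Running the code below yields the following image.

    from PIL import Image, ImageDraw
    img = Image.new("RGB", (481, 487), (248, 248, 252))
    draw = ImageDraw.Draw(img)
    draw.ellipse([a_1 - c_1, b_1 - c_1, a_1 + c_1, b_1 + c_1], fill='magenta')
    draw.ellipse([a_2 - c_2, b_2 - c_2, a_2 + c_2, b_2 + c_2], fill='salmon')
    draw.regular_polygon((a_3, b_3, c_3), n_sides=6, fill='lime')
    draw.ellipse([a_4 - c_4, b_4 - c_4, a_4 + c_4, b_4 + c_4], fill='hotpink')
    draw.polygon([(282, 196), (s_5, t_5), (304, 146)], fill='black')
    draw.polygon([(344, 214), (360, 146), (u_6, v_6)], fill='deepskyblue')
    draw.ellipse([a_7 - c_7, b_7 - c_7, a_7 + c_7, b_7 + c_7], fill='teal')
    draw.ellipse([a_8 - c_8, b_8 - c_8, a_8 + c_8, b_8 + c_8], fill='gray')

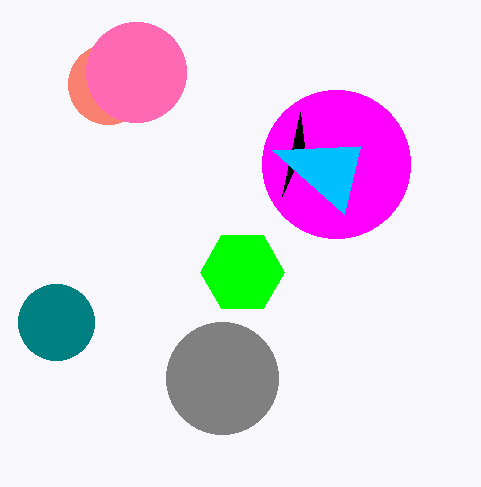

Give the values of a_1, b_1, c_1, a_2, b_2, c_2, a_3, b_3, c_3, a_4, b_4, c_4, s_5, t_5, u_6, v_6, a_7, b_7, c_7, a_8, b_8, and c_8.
a_1 = 336; b_1 = 164; c_1 = 74; a_2 = 108; b_2 = 84; c_2 = 40; a_3 = 242; b_3 = 272; c_3 = 42; a_4 = 136; b_4 = 72; c_4 = 50; s_5 = 300; t_5 = 112; u_6 = 272; v_6 = 150; a_7 = 56; b_7 = 322; c_7 = 38; a_8 = 222; b_8 = 378; c_8 = 56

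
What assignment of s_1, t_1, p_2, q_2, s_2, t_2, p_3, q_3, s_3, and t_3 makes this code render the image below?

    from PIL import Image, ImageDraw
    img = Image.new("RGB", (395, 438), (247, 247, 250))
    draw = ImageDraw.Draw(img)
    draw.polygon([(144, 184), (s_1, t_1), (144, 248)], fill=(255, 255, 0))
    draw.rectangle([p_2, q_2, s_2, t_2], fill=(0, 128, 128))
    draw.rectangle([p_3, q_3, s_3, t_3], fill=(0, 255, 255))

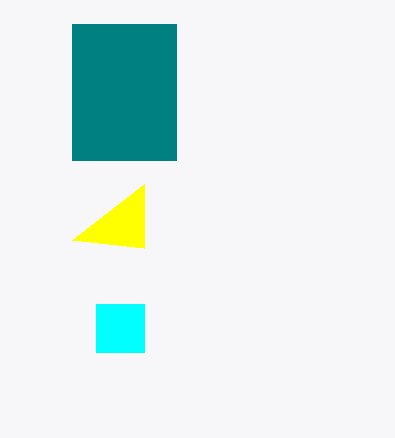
s_1 = 72
t_1 = 240
p_2 = 72
q_2 = 24
s_2 = 176
t_2 = 160
p_3 = 96
q_3 = 304
s_3 = 144
t_3 = 352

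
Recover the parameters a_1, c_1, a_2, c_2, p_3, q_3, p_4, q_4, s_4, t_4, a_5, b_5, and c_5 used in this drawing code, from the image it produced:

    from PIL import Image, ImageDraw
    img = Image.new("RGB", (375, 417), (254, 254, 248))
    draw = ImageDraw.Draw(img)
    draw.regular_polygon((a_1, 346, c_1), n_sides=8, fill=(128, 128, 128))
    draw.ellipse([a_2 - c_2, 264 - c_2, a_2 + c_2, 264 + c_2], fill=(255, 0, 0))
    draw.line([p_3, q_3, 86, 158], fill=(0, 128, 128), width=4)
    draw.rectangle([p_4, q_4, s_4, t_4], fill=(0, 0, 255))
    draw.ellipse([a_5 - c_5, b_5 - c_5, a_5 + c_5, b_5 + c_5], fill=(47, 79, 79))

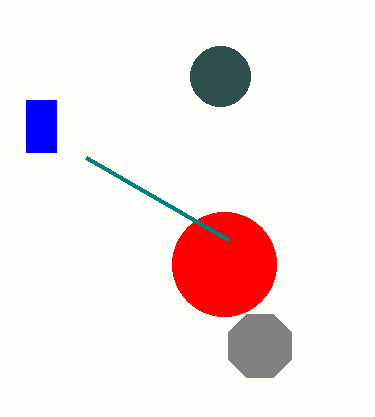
a_1 = 260; c_1 = 34; a_2 = 224; c_2 = 52; p_3 = 228; q_3 = 240; p_4 = 26; q_4 = 100; s_4 = 56; t_4 = 152; a_5 = 220; b_5 = 76; c_5 = 30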